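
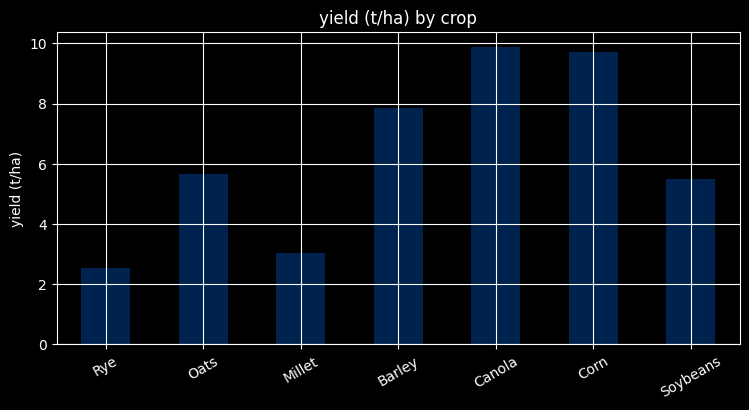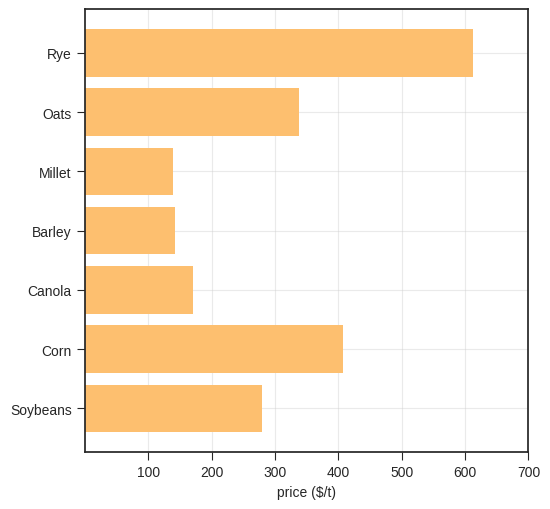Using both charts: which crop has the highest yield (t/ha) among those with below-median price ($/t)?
Chart 2 median price ($/t) ≈ 300; below-median crops: Millet, Barley, Canola. Among those, Canola has the highest yield (t/ha) (≈ 10).

Canola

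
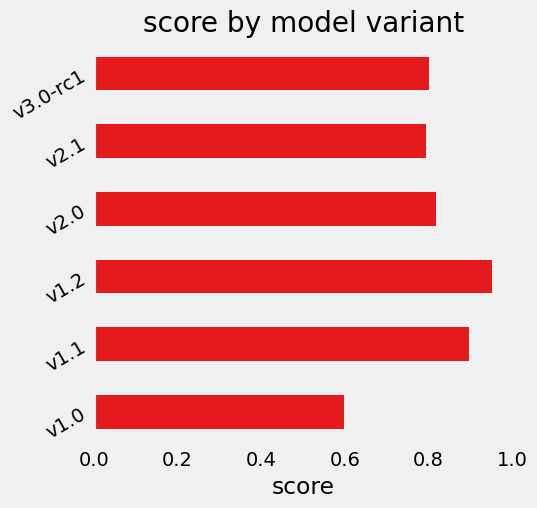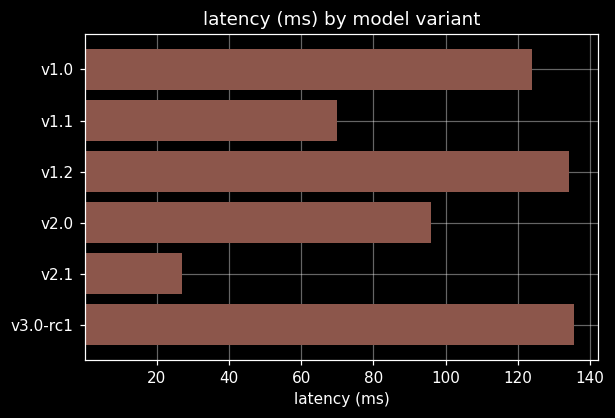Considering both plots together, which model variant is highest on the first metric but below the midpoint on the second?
v1.1

Chart 2 median latency (ms) ≈ 100; below-median model variants: v1.1, v2.0, v2.1. Among those, v1.1 has the highest score (≈ 0.9).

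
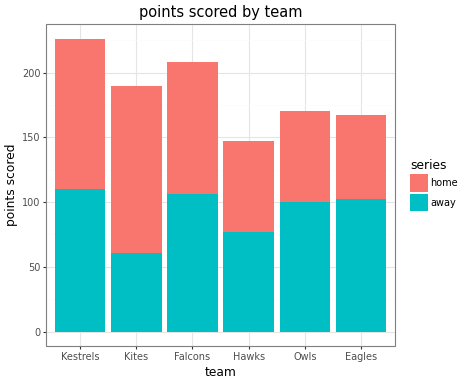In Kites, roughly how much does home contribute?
≈ 140

home top ≈ 200, bottom ≈ 60; segment ≈ 140.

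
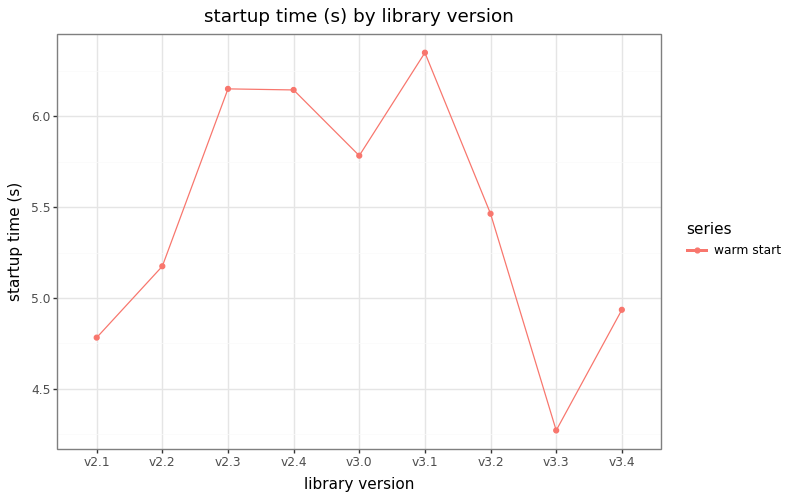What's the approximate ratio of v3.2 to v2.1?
≈ 1.12×

v3.2 ≈ 5.4, v2.1 ≈ 4.8; 5.4/4.8 ≈ 1.12.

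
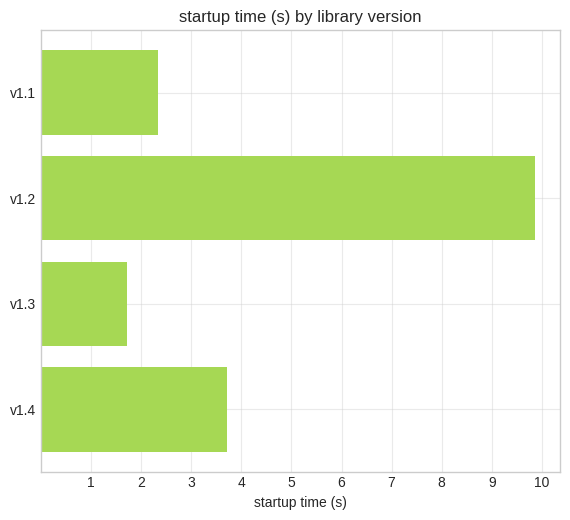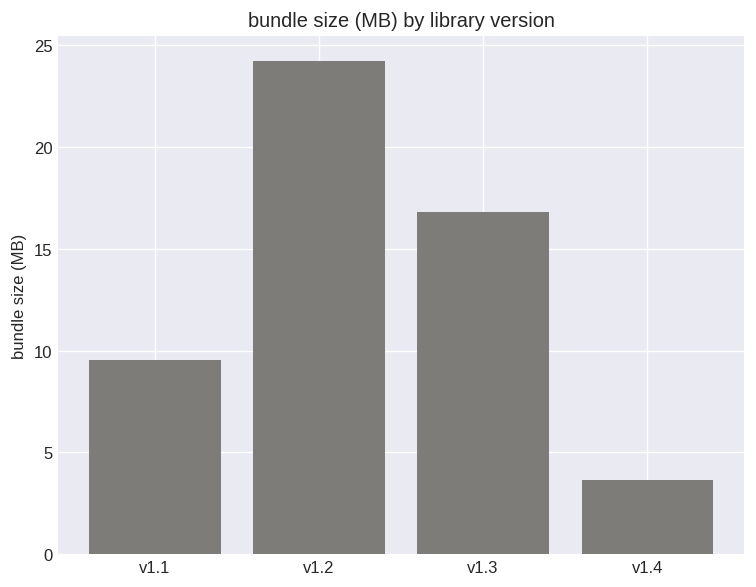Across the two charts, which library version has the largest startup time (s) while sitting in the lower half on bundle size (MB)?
v1.4

Chart 2 median bundle size (MB) ≈ 15; below-median library versions: v1.1, v1.4. Among those, v1.4 has the highest startup time (s) (≈ 4).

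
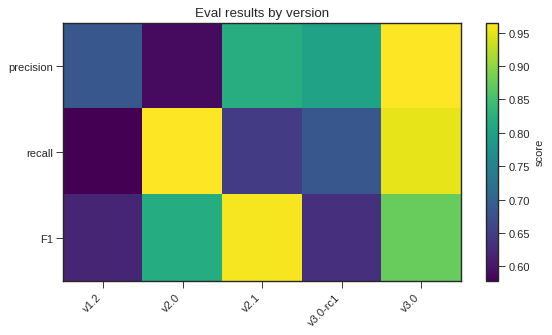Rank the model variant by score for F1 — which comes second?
Top 3 for F1: v2.1 ≈ 0.95, v3.0 ≈ 0.90, v2.0 ≈ 0.80.

v3.0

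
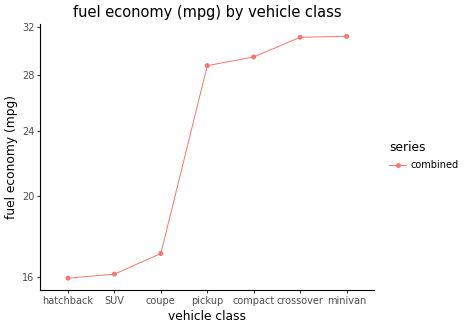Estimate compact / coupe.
compact ≈ 30, coupe ≈ 18; 30/18 ≈ 1.67.

≈ 1.67×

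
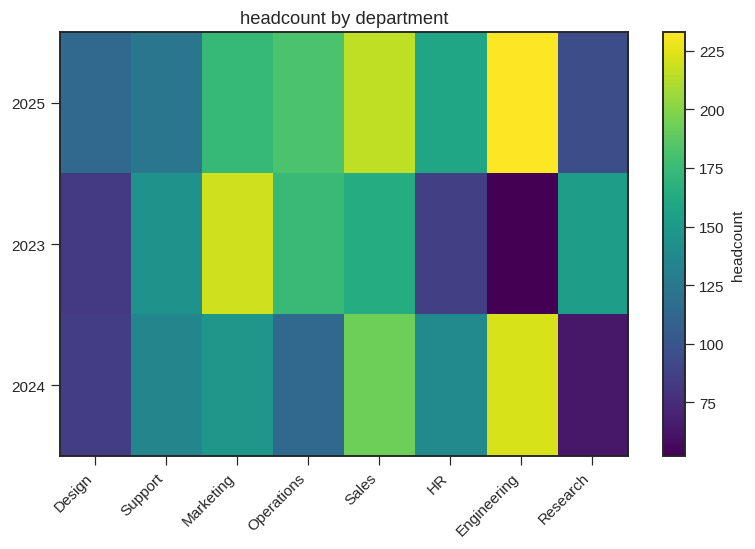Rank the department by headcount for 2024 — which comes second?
Sales

Top 3 for 2024: Engineering ≈ 220, Sales ≈ 200, Marketing ≈ 140.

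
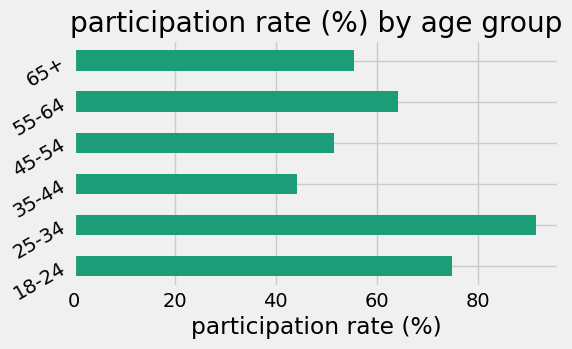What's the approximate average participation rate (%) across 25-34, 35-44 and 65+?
(90 + 40 + 60) / 3 ≈ 63.

≈ 63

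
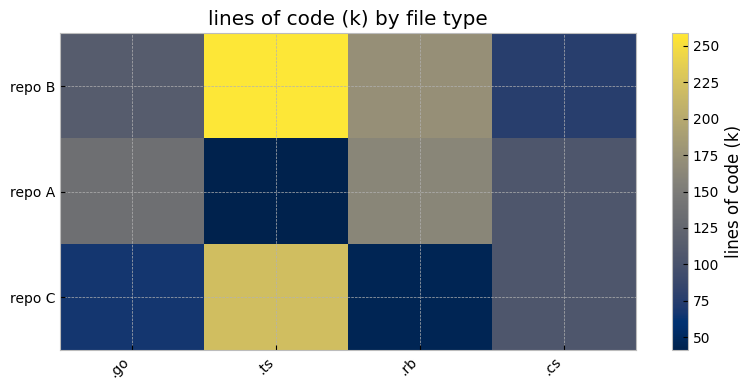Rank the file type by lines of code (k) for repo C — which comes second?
Top 3 for repo C: .ts ≈ 220, .cs ≈ 100, .go ≈ 60.

.cs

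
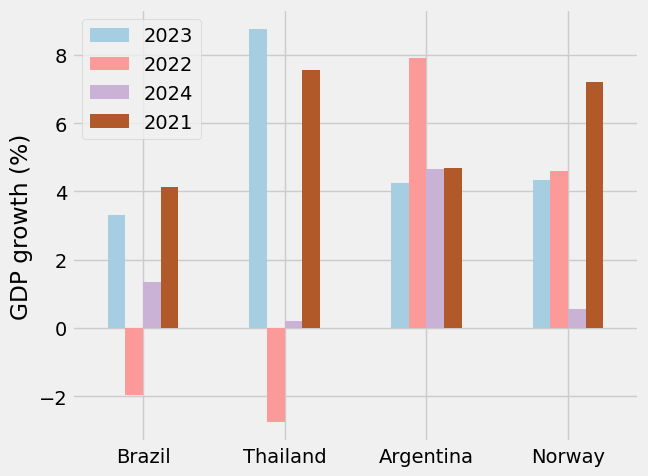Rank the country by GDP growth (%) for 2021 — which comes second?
Norway

Top 3 for 2021: Thailand ≈ 8, Norway ≈ 7, Argentina ≈ 5.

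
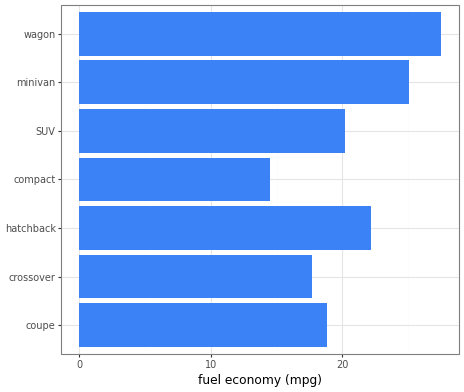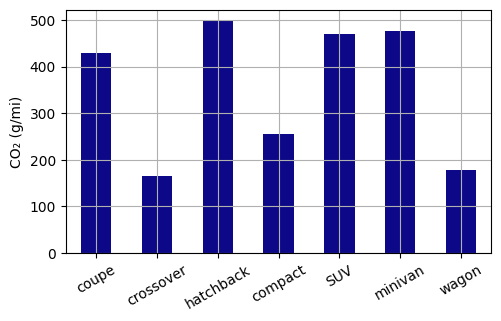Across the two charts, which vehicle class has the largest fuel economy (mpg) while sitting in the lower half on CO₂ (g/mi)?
wagon

Chart 2 median CO₂ (g/mi) ≈ 450; below-median vehicle classes: crossover, compact, wagon. Among those, wagon has the highest fuel economy (mpg) (≈ 30).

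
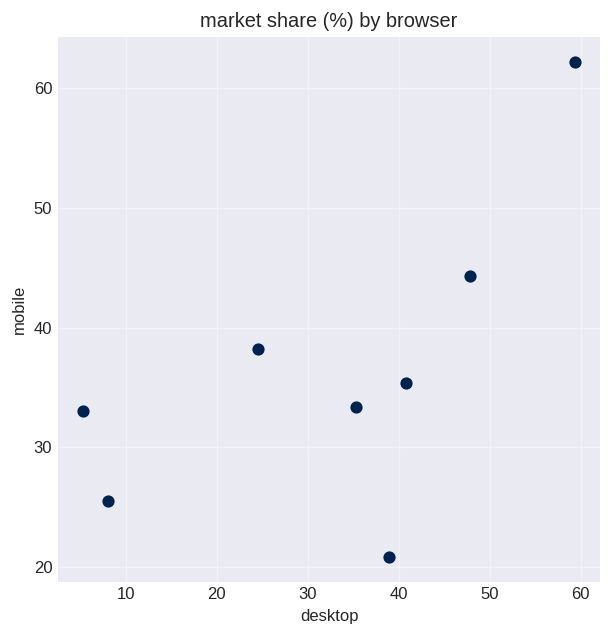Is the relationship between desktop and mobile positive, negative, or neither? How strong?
positive, moderate

Points are positively correlated; moderate (|r| ≈ 0.6).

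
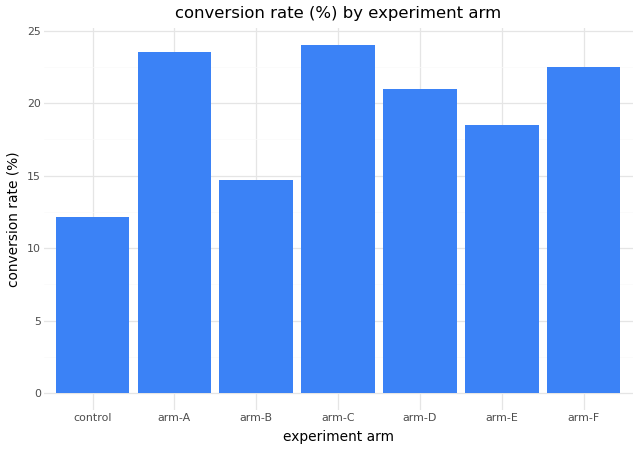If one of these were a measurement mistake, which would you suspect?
control ≈ 12; the rest sit between ≈ 14 and ≈ 24.

control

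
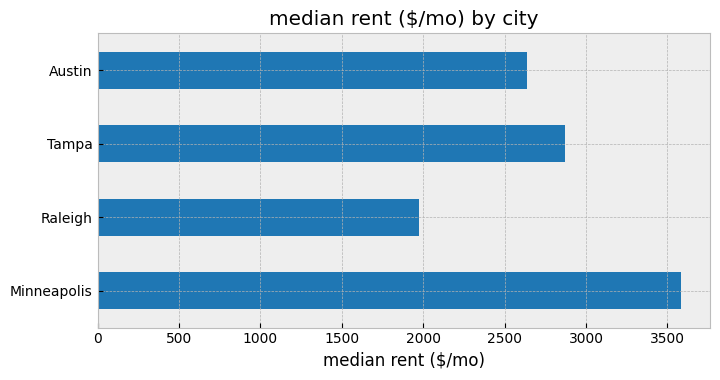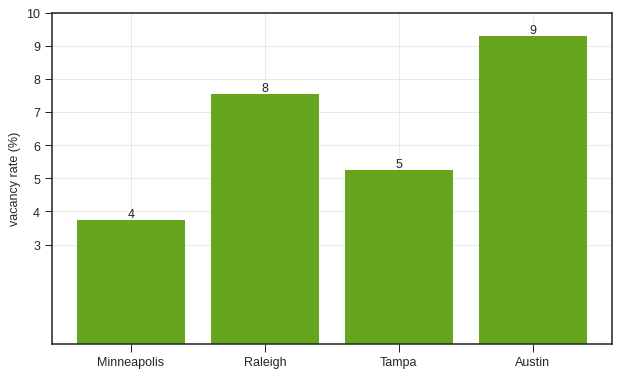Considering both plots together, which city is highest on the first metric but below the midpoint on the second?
Minneapolis

Chart 2 median vacancy rate (%) ≈ 6; below-median cities: Minneapolis, Tampa. Among those, Minneapolis has the highest median rent ($/mo) (≈ 3500).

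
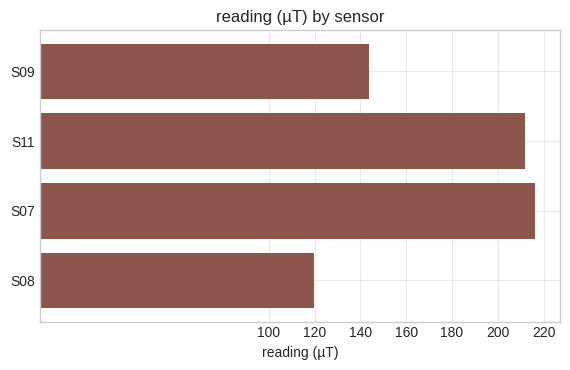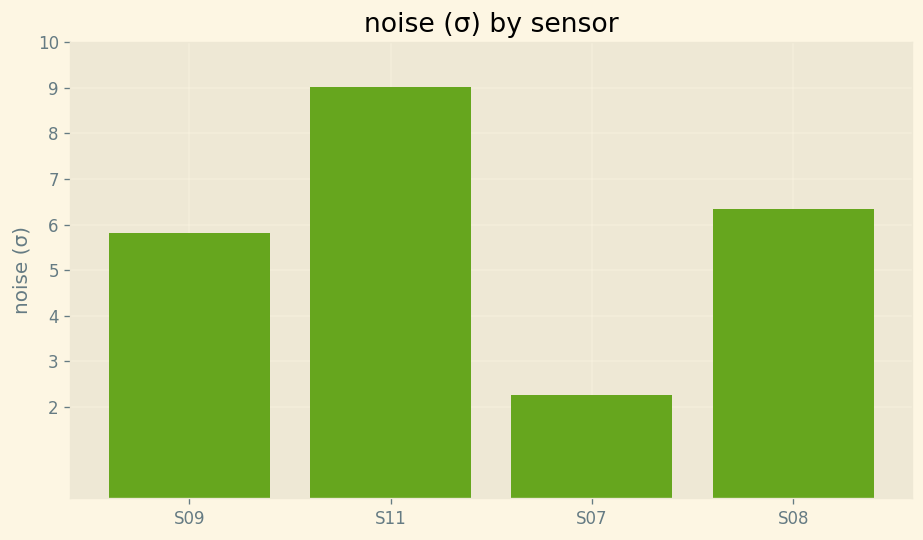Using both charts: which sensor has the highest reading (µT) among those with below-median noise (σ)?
S07

Chart 2 median noise (σ) ≈ 6; below-median sensors: S09, S07. Among those, S07 has the highest reading (µT) (≈ 220).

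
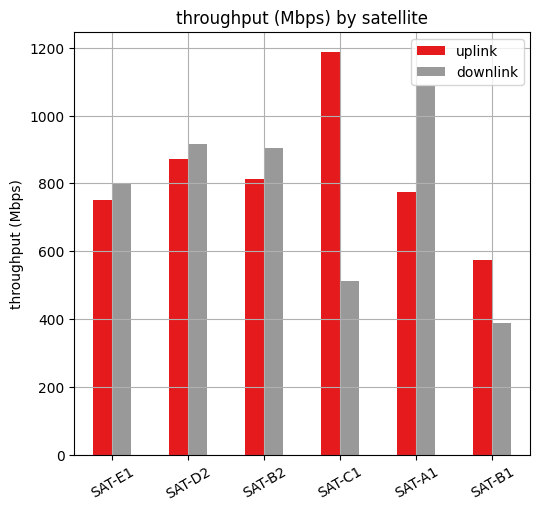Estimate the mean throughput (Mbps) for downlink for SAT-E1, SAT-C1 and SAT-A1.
(800 + 500 + 1100) / 3 ≈ 800.

≈ 800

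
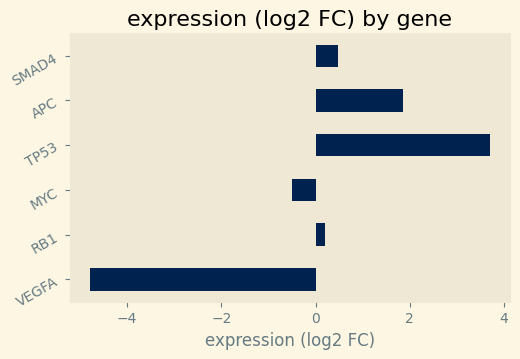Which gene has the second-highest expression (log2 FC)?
Top 3: TP53 ≈ 4, APC ≈ 2, SMAD4 ≈ 0.

APC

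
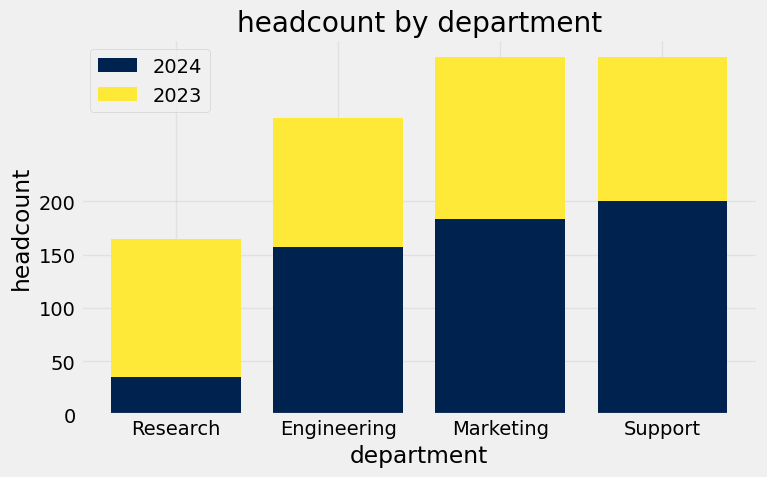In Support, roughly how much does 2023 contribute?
2023 top ≈ 350, bottom ≈ 200; segment ≈ 150.

≈ 150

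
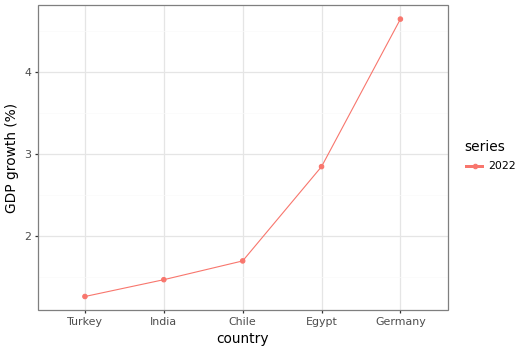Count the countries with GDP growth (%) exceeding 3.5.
Above 3.5: Germany.

1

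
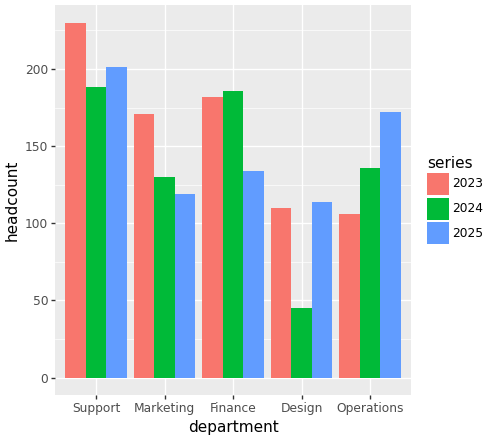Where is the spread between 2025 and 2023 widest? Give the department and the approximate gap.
Operations: 2025 ≈ 180, 2023 ≈ 100 → gap ≈ 80. Next-largest (Marketing) is only ≈ 60.

Operations, ≈ 80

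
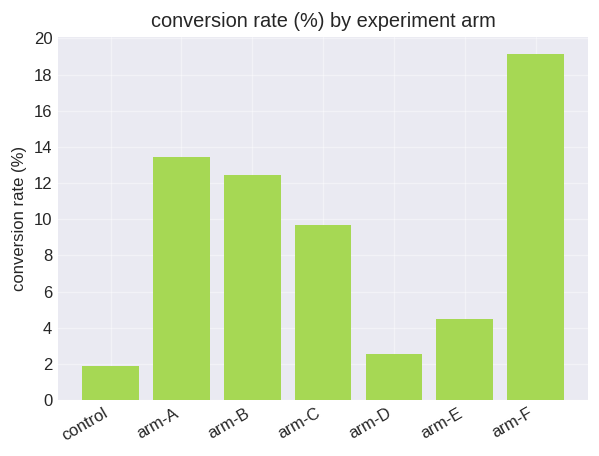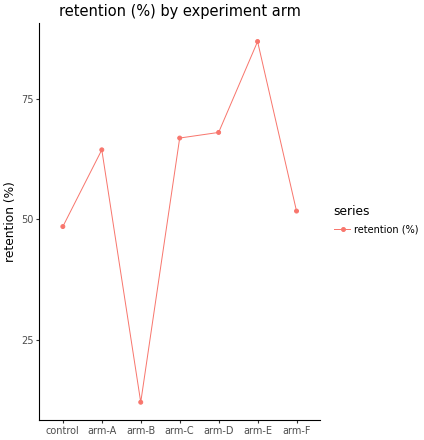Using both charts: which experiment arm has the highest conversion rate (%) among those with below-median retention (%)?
Chart 2 median retention (%) ≈ 60; below-median experiment arms: control, arm-B, arm-F. Among those, arm-F has the highest conversion rate (%) (≈ 20).

arm-F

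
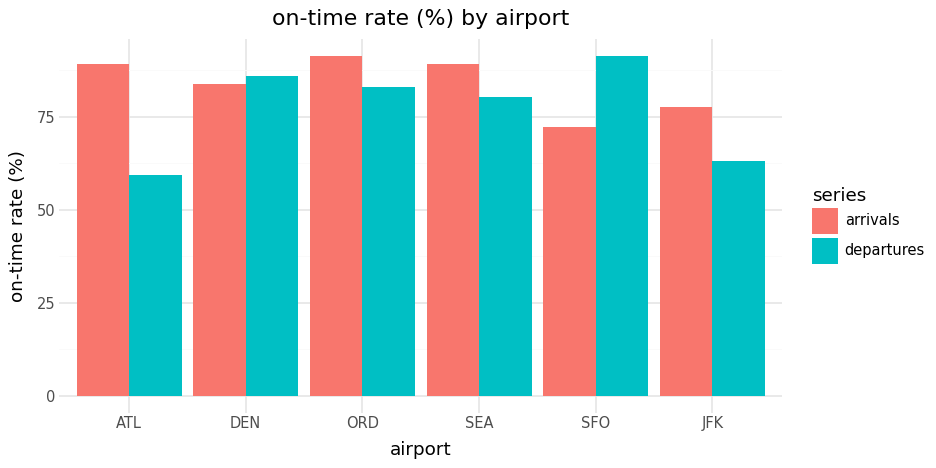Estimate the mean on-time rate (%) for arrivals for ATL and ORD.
(90 + 90) / 2 ≈ 90.

≈ 90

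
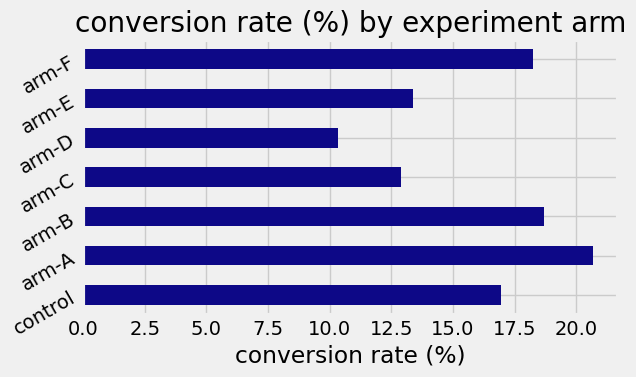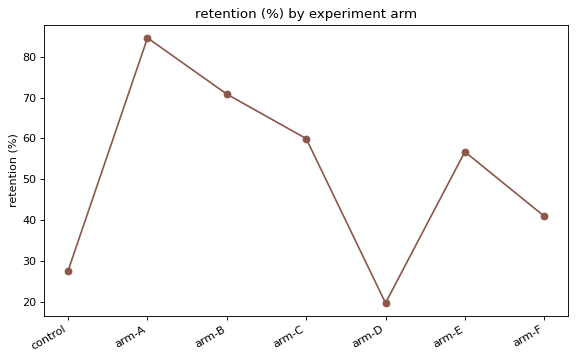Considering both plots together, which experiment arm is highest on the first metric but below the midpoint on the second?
arm-F

Chart 2 median retention (%) ≈ 60; below-median experiment arms: control, arm-D, arm-F. Among those, arm-F has the highest conversion rate (%) (≈ 18).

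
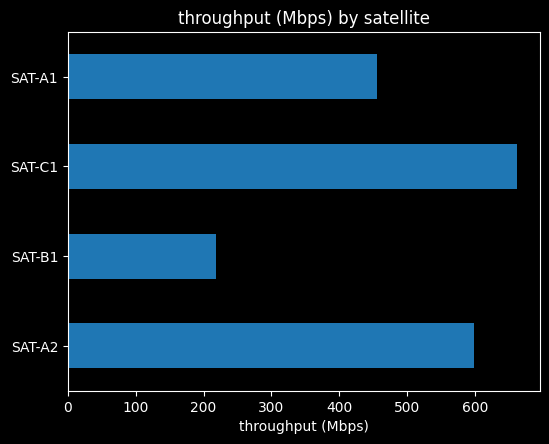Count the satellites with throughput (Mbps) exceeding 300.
Above 300: SAT-A2, SAT-C1, SAT-A1.

3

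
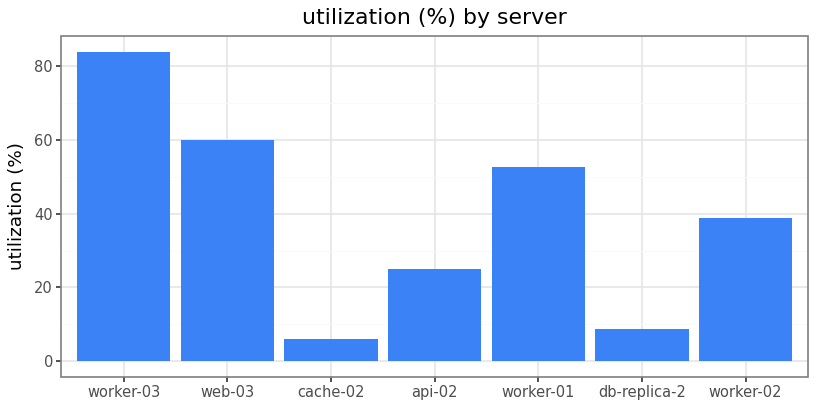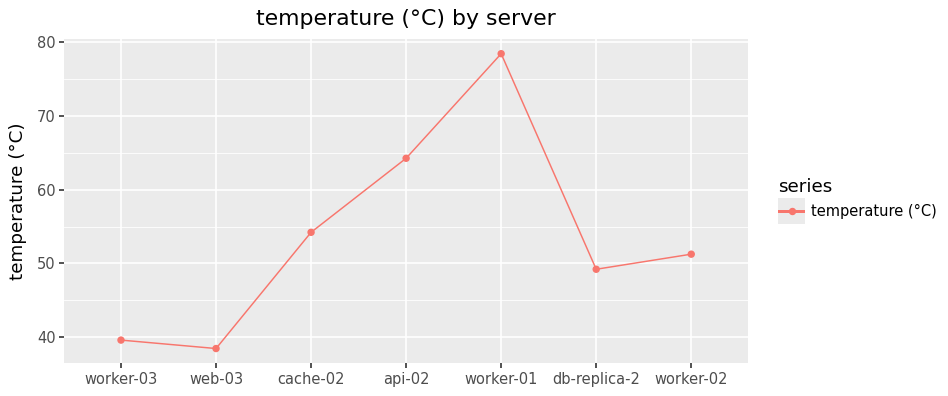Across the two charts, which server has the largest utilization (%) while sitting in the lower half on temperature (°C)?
Chart 2 median temperature (°C) ≈ 50; below-median servers: worker-03, web-03, db-replica-2. Among those, worker-03 has the highest utilization (%) (≈ 80).

worker-03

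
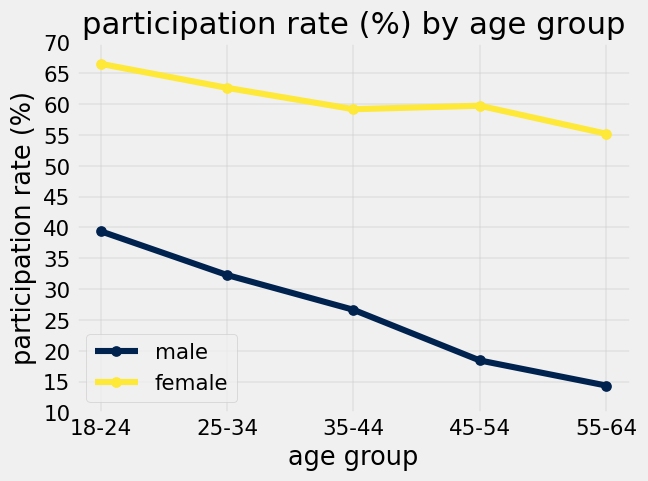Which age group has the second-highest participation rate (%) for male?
Top 3 for male: 18-24 ≈ 40, 25-34 ≈ 30, 35-44 ≈ 25.

25-34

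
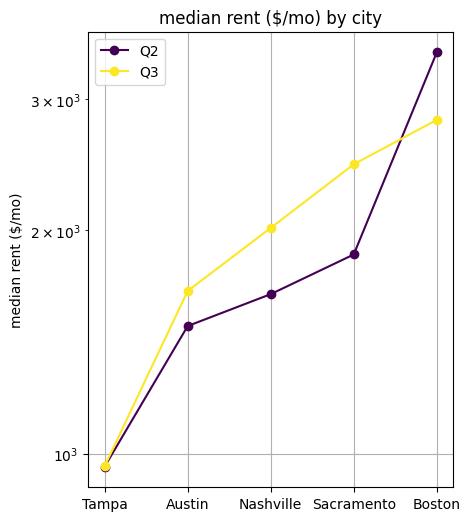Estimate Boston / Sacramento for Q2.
≈ 1.75×

Boston ≈ 3500, Sacramento ≈ 2000; 3500/2000 ≈ 1.75.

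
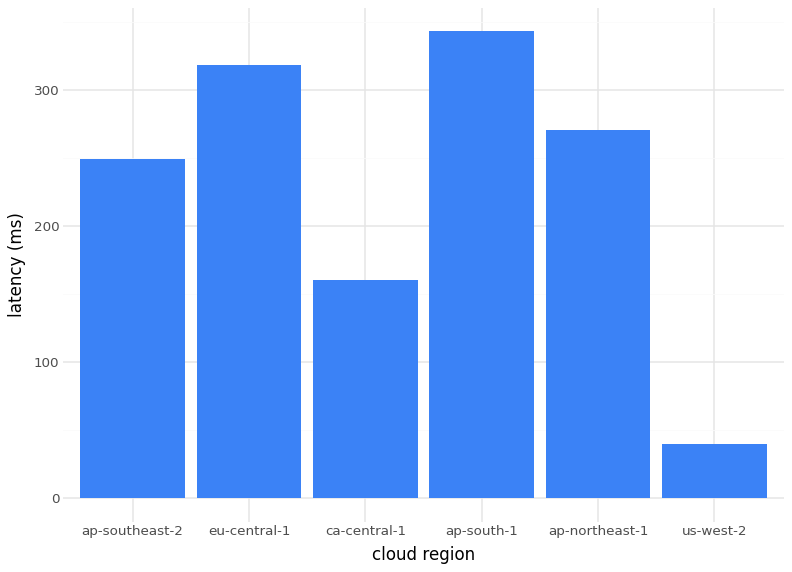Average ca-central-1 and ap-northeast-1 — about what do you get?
(150 + 250) / 2 ≈ 200.

≈ 200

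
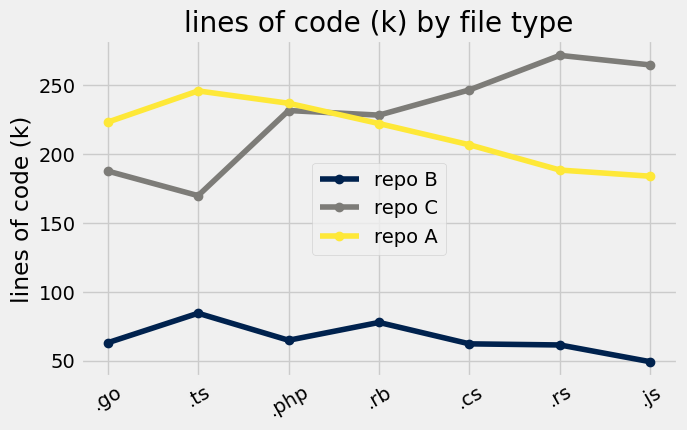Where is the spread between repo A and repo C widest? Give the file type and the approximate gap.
.rs, ≈ 100 k

.rs: repo A ≈ 180, repo C ≈ 280 → gap ≈ 100. Next-largest (.js) is only ≈ 80.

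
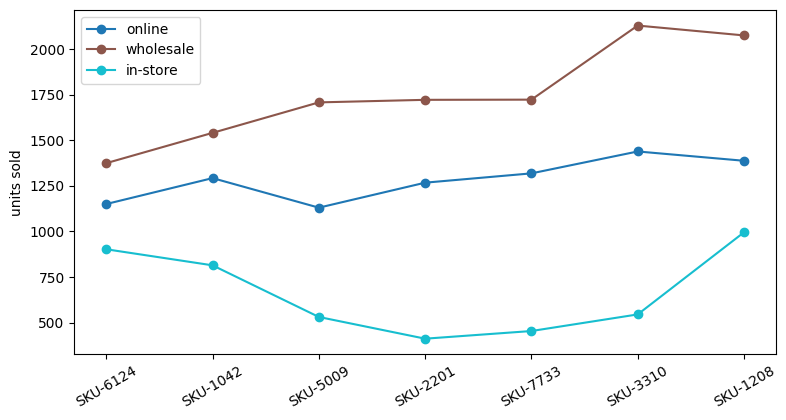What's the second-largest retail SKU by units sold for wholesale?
SKU-1208

Top 3 for wholesale: SKU-3310 ≈ 2200, SKU-1208 ≈ 2000, SKU-7733 ≈ 1800.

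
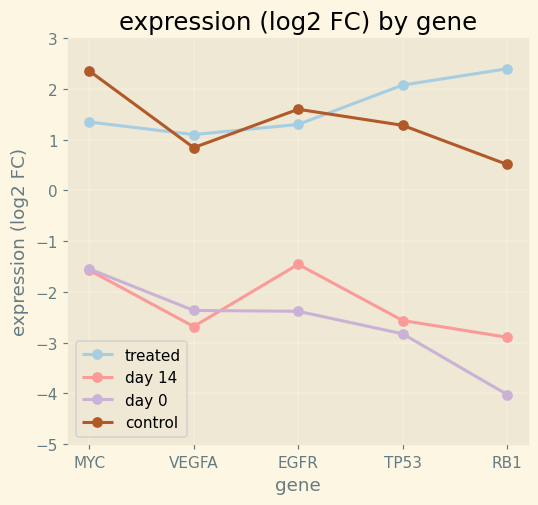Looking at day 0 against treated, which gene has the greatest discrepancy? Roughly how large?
RB1: day 0 ≈ -4, treated ≈ 2 → gap ≈ 6. Next-largest (TP53) is only ≈ 5.

RB1, ≈ 6 log2 FC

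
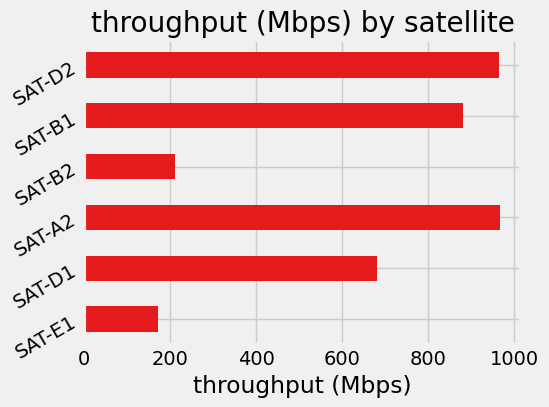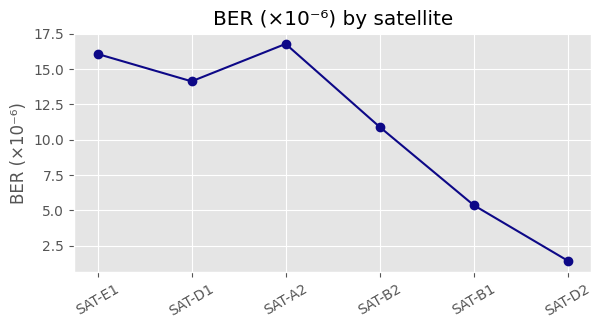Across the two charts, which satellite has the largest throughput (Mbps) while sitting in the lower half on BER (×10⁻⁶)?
Chart 2 median BER (×10⁻⁶) ≈ 12; below-median satellites: SAT-B2, SAT-B1, SAT-D2. Among those, SAT-D2 has the highest throughput (Mbps) (≈ 1000).

SAT-D2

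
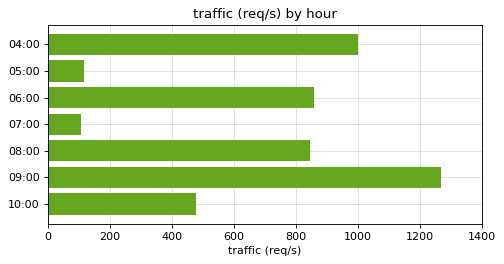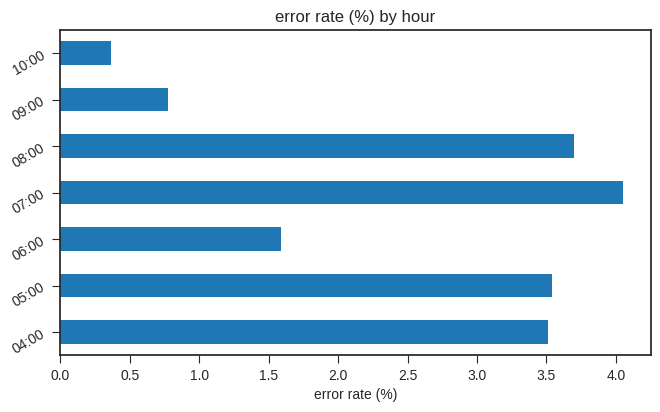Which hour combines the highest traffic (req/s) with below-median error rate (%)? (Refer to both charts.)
Chart 2 median error rate (%) ≈ 3.5; below-median hours: 06:00, 09:00, 10:00. Among those, 09:00 has the highest traffic (req/s) (≈ 1200).

09:00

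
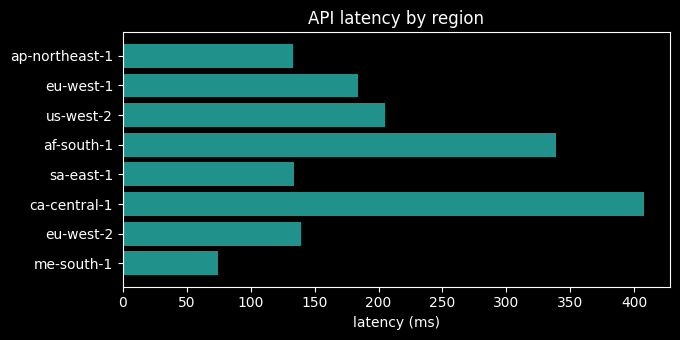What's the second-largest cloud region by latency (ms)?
Top 3: ca-central-1 ≈ 400, af-south-1 ≈ 350, us-west-2 ≈ 200.

af-south-1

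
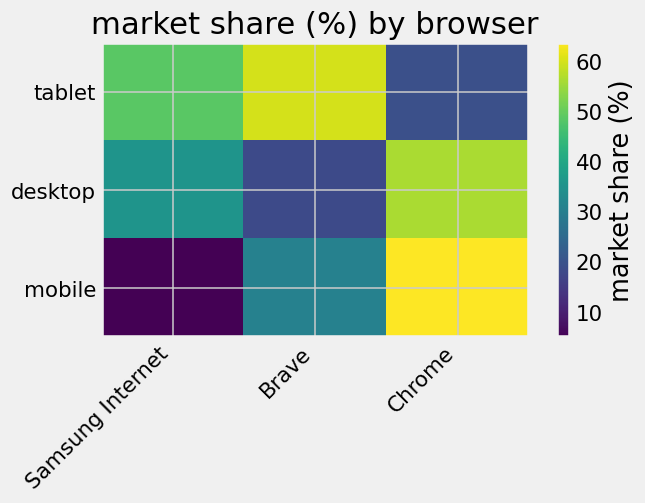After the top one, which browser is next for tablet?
Top 3 for tablet: Brave ≈ 60, Samsung Internet ≈ 50, Chrome ≈ 20.

Samsung Internet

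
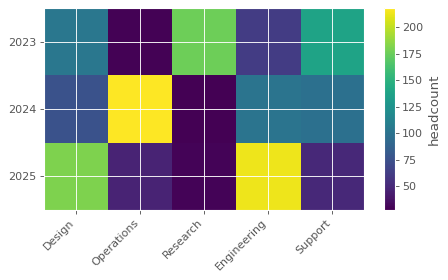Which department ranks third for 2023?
Top 4 for 2023: Research ≈ 180, Support ≈ 140, Design ≈ 100, Engineering ≈ 60.

Design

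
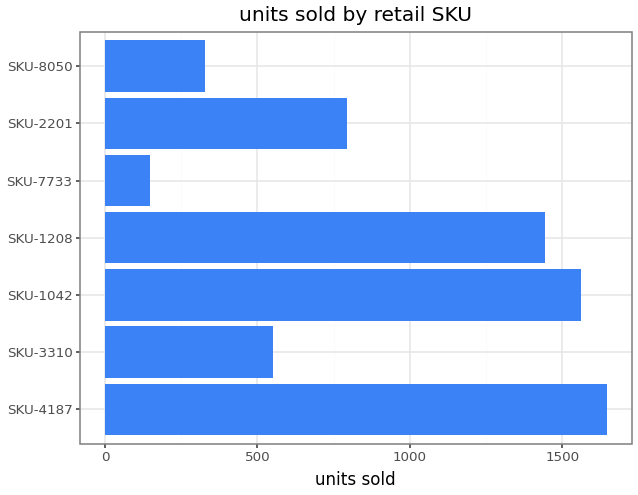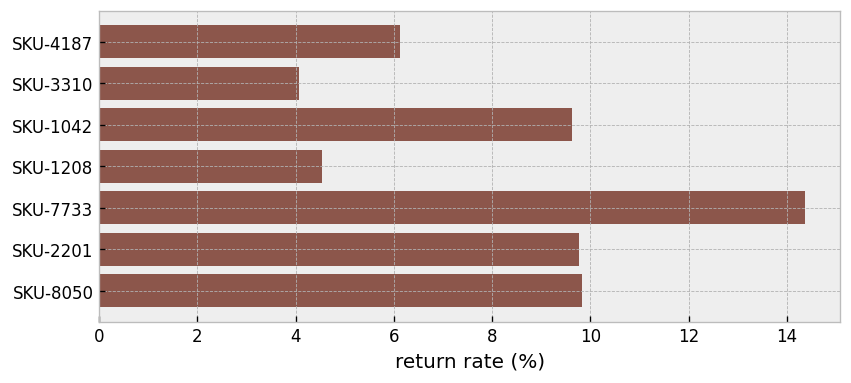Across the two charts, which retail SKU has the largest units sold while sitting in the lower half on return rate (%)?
SKU-4187

Chart 2 median return rate (%) ≈ 10; below-median retail SKUs: SKU-4187, SKU-3310, SKU-1208. Among those, SKU-4187 has the highest units sold (≈ 1600).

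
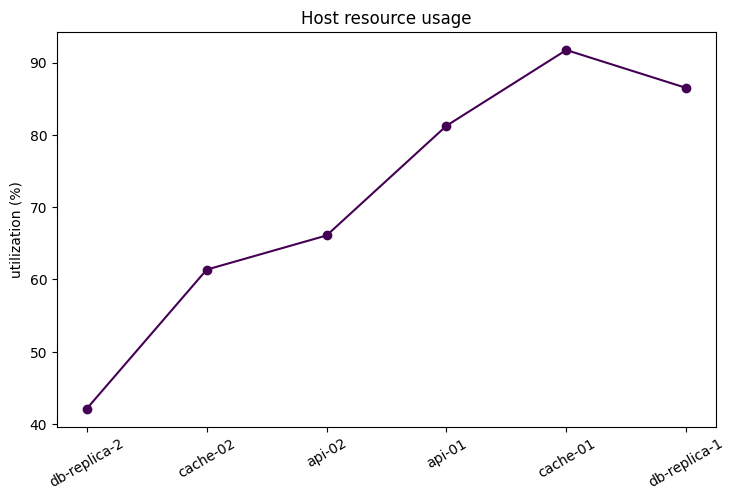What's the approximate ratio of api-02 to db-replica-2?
≈ 1.62×

api-02 ≈ 65, db-replica-2 ≈ 40; 65/40 ≈ 1.62.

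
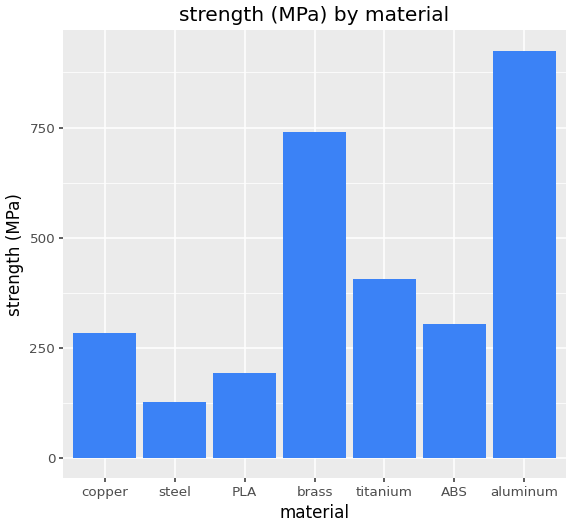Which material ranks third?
Top 4: aluminum ≈ 900, brass ≈ 700, titanium ≈ 400, ABS ≈ 300.

titanium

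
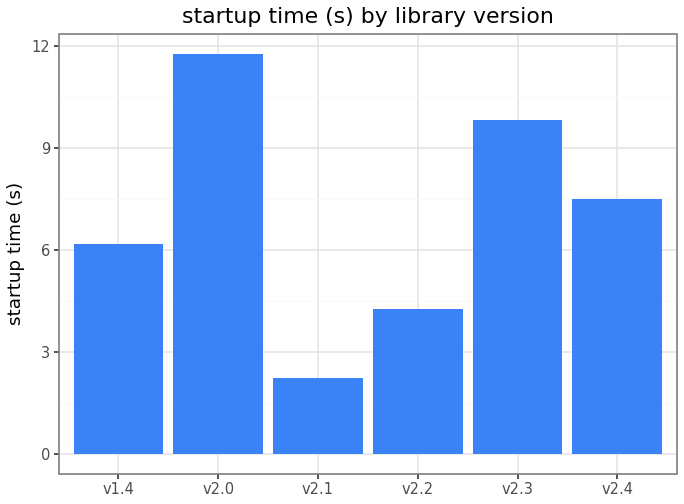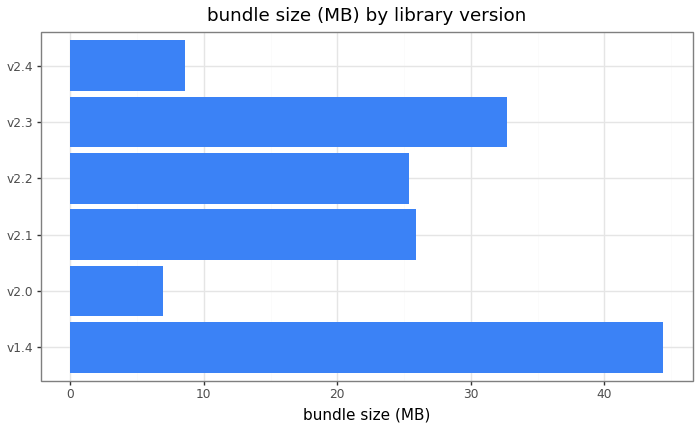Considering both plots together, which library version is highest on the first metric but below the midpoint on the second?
v2.0

Chart 2 median bundle size (MB) ≈ 25; below-median library versions: v2.0, v2.2, v2.4. Among those, v2.0 has the highest startup time (s) (≈ 12).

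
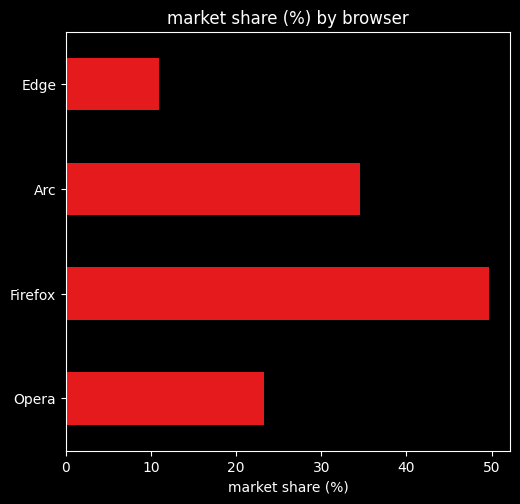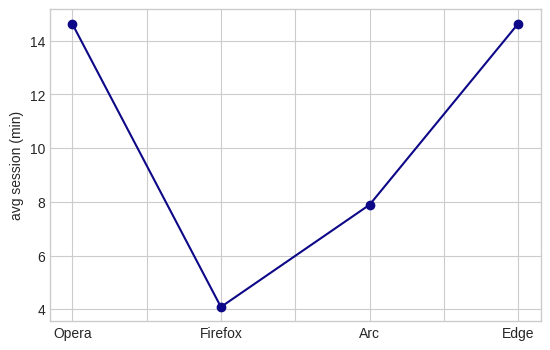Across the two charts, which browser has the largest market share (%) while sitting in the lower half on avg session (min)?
Firefox

Chart 2 median avg session (min) ≈ 12; below-median browsers: Firefox, Arc. Among those, Firefox has the highest market share (%) (≈ 50).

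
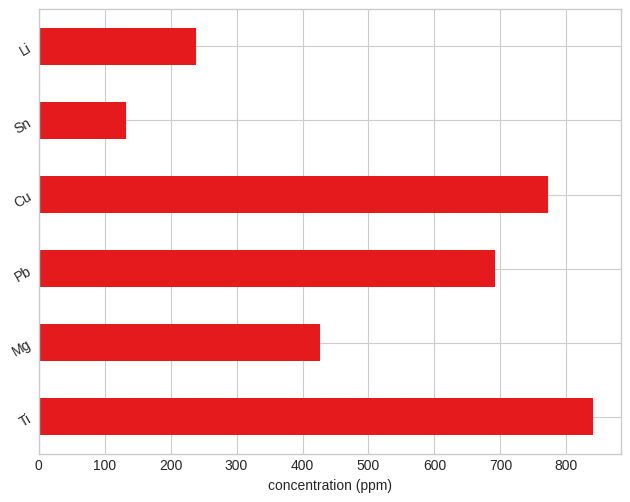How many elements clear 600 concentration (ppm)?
Above 600: Ti, Pb, Cu.

3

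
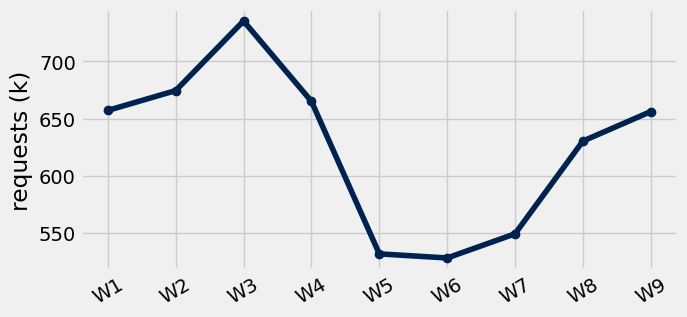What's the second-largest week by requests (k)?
W2

Top 3: W3 ≈ 740, W2 ≈ 680, W4 ≈ 660.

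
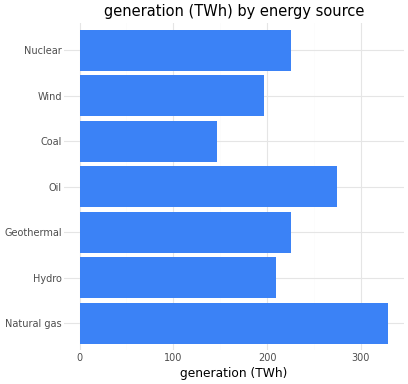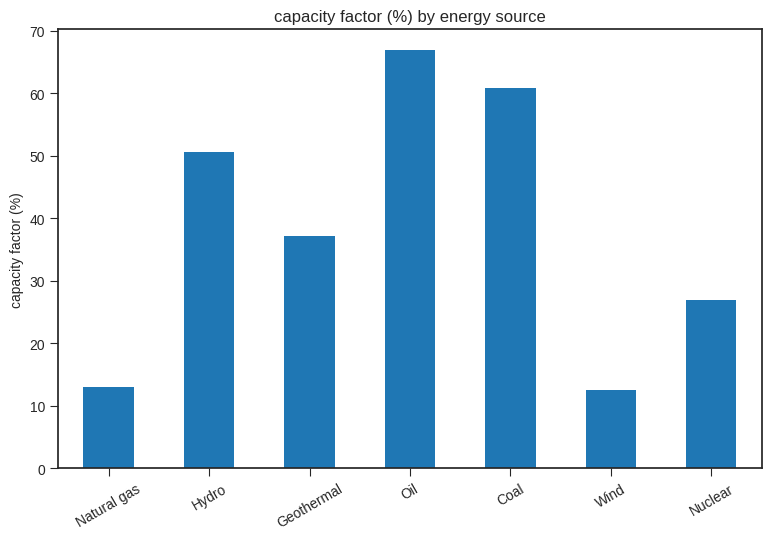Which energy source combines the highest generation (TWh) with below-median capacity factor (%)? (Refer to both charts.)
Chart 2 median capacity factor (%) ≈ 40; below-median energy sources: Natural gas, Wind, Nuclear. Among those, Natural gas has the highest generation (TWh) (≈ 350).

Natural gas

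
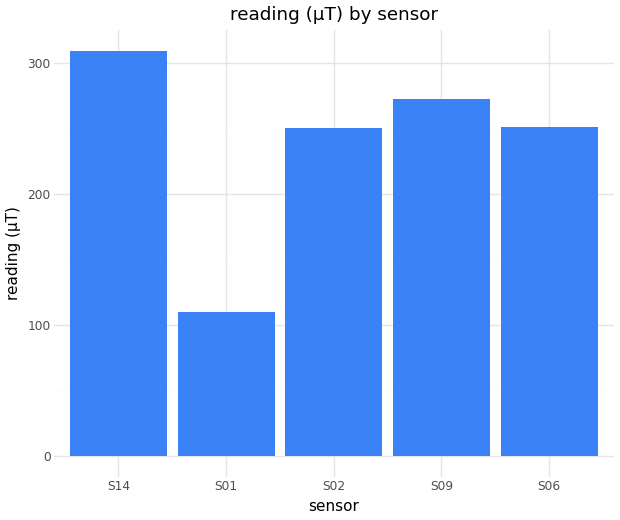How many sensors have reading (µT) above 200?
Above 200: S14, S02, S09, S06.

4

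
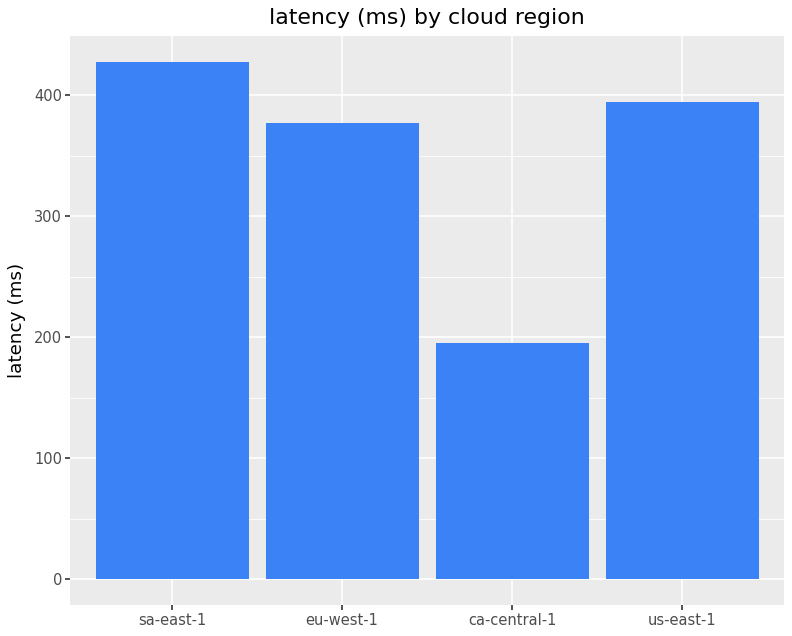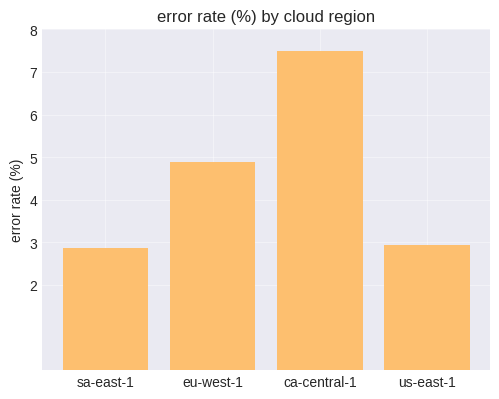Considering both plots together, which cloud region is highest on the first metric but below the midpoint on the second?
sa-east-1

Chart 2 median error rate (%) ≈ 4; below-median cloud regions: sa-east-1, us-east-1. Among those, sa-east-1 has the highest latency (ms) (≈ 450).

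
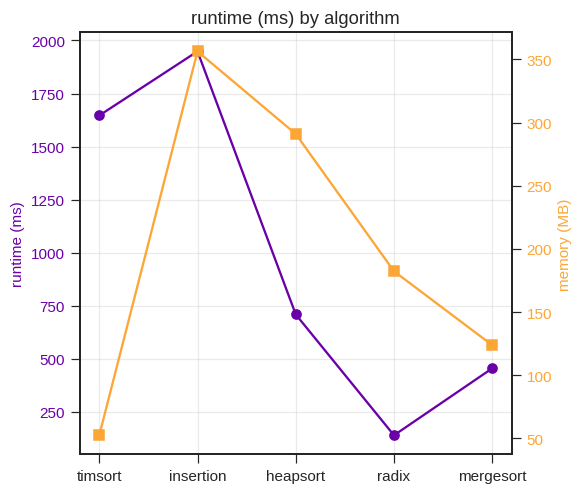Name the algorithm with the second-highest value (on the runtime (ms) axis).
timsort

Top 3 (on the runtime (ms) axis): insertion ≈ 2000, timsort ≈ 1600, heapsort ≈ 800.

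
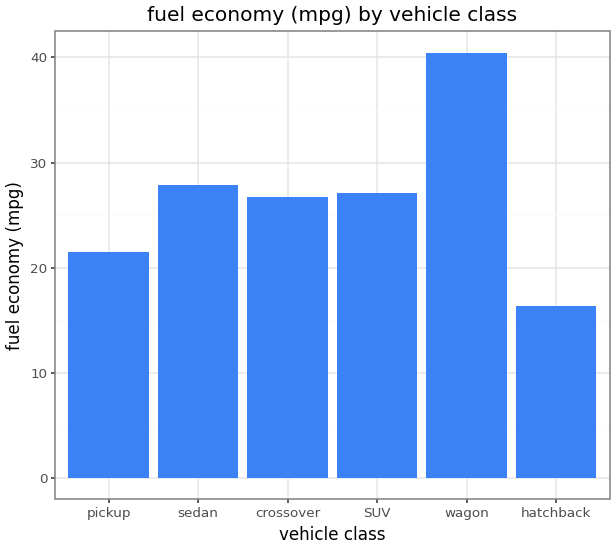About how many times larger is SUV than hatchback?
SUV ≈ 25, hatchback ≈ 15; 25/15 ≈ 1.67.

≈ 1.67×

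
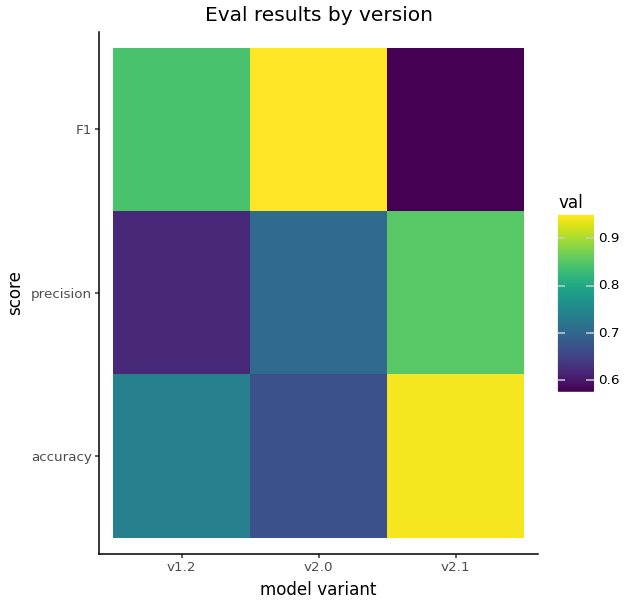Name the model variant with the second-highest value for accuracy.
v1.2

Top 3 for accuracy: v2.1 ≈ 0.95, v1.2 ≈ 0.75, v2.0 ≈ 0.65.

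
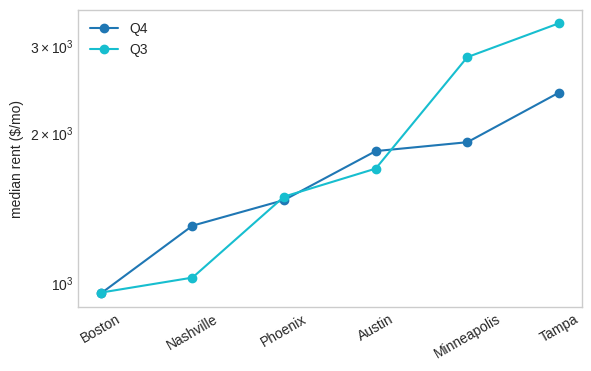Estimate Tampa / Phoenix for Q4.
≈ 1.71×

Tampa ≈ 2400, Phoenix ≈ 1400; 2400/1400 ≈ 1.71.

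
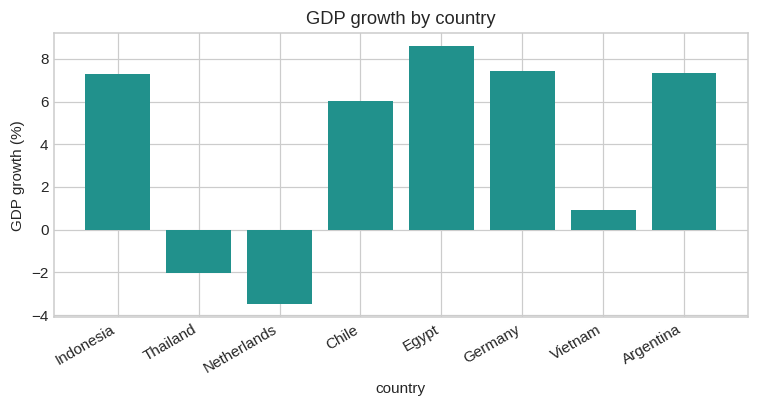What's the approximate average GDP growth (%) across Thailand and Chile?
≈ 2

(-2 + 6) / 2 ≈ 2.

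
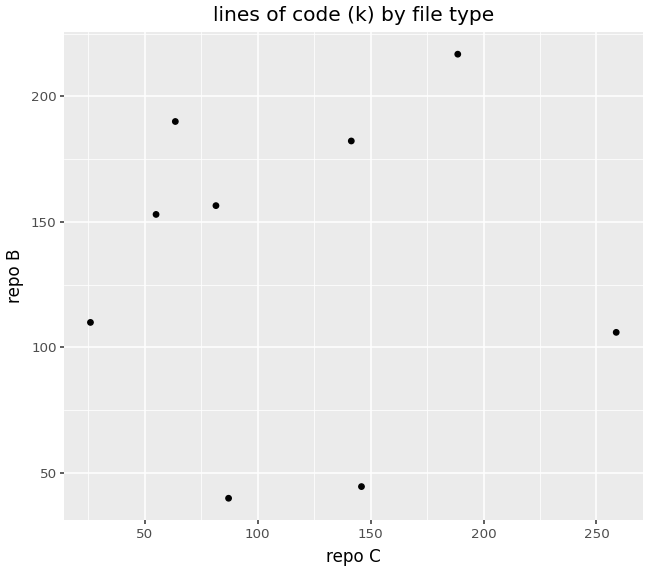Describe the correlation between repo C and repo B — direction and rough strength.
no clear correlation

Points are roughly uncorrelated; weak (|r| ≈ 0.0).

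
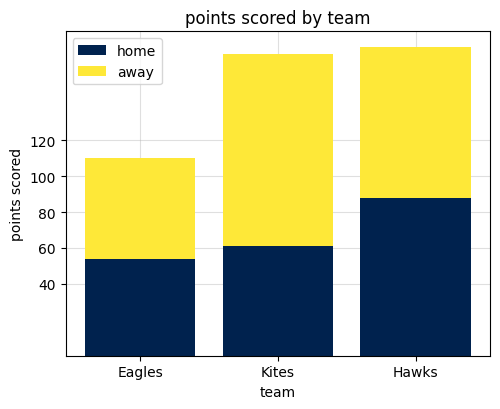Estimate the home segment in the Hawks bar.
≈ 80

home top ≈ 80, bottom ≈ 0; segment ≈ 80.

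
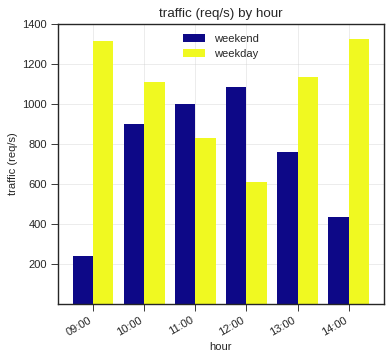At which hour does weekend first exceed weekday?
10:00: weekend ≈ 1000 vs weekday ≈ 1200 (not yet); 11:00: weekend ≈ 1000 vs weekday ≈ 800 (first crossover).

11:00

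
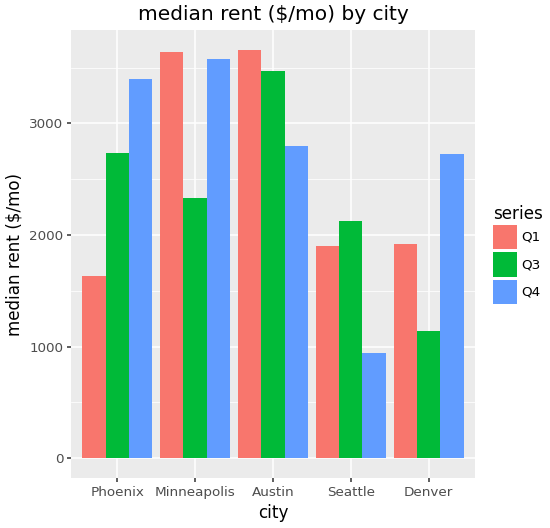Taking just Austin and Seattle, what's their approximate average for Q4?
(3000 + 1000) / 2 ≈ 2000.

≈ 2000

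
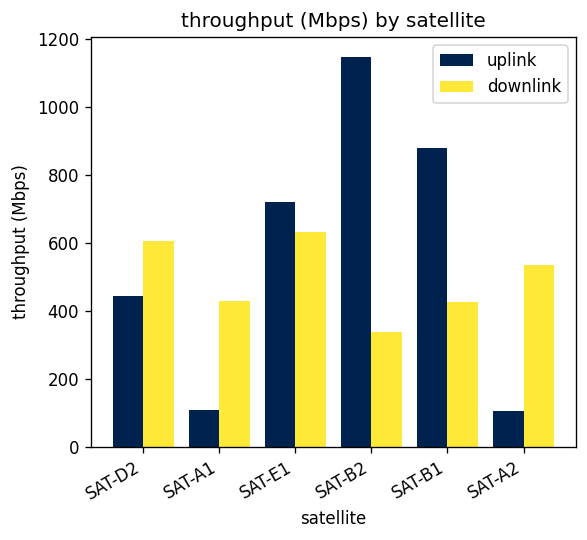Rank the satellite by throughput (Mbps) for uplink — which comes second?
SAT-B1

Top 3 for uplink: SAT-B2 ≈ 1100, SAT-B1 ≈ 900, SAT-E1 ≈ 700.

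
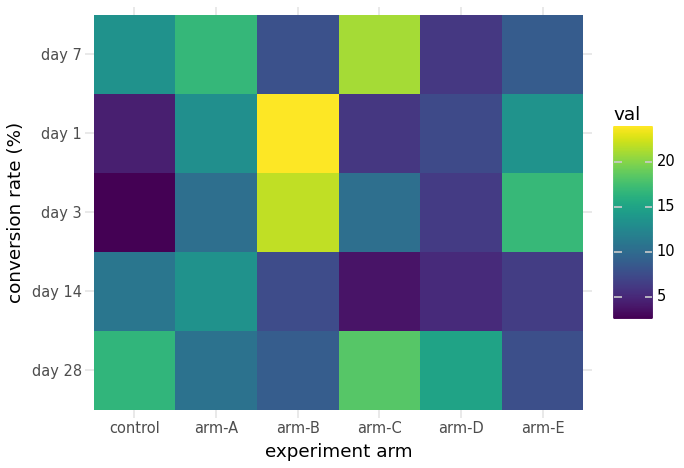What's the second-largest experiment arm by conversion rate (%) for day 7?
arm-A

Top 3 for day 7: arm-C ≈ 22, arm-A ≈ 16, control ≈ 14.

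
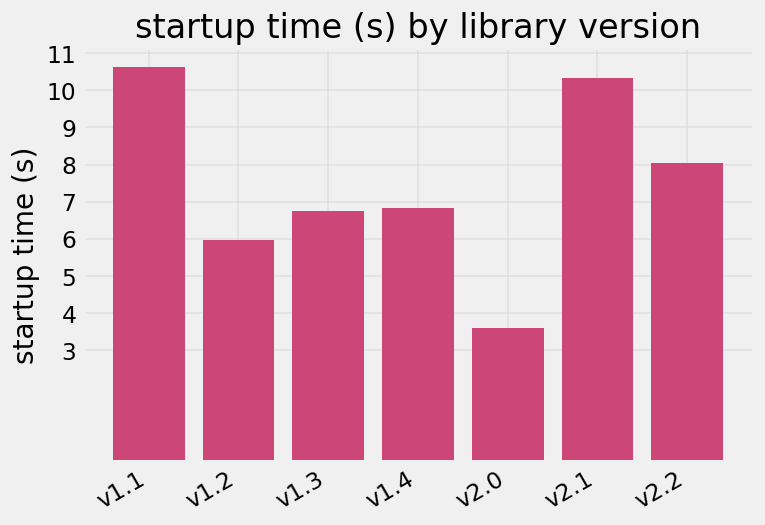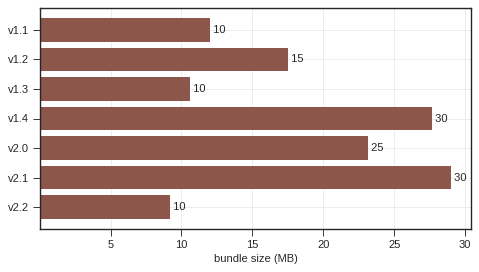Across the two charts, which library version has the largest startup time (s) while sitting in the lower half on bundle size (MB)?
Chart 2 median bundle size (MB) ≈ 15; below-median library versions: v1.1, v1.3, v2.2. Among those, v1.1 has the highest startup time (s) (≈ 11).

v1.1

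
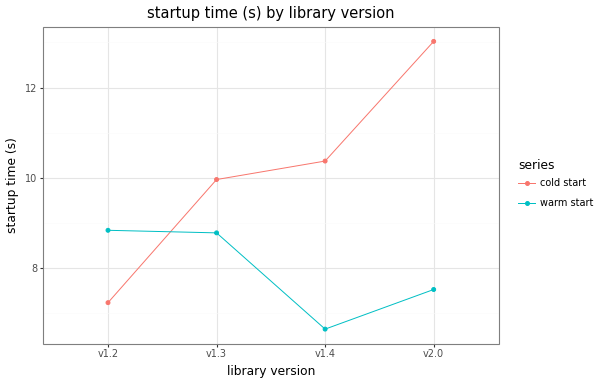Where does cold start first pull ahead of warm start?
v1.2: cold start ≈ 7 vs warm start ≈ 9 (not yet); v1.3: cold start ≈ 10 vs warm start ≈ 9 (first crossover).

v1.3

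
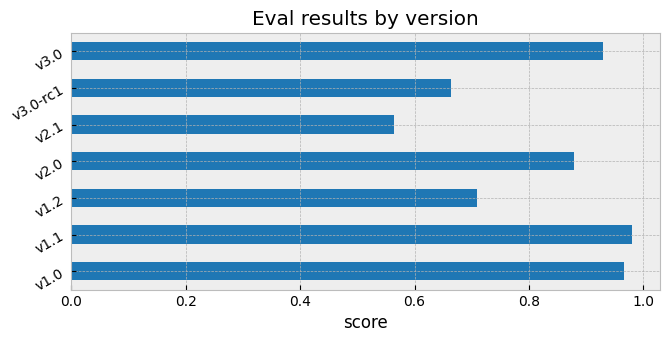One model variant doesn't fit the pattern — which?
v2.1 ≈ 0.6; the rest sit between ≈ 0.7 and ≈ 1.0.

v2.1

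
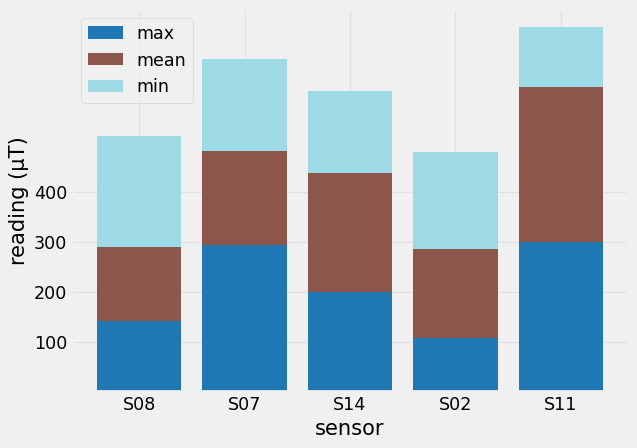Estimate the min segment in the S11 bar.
≈ 100

min top ≈ 700, bottom ≈ 600; segment ≈ 100.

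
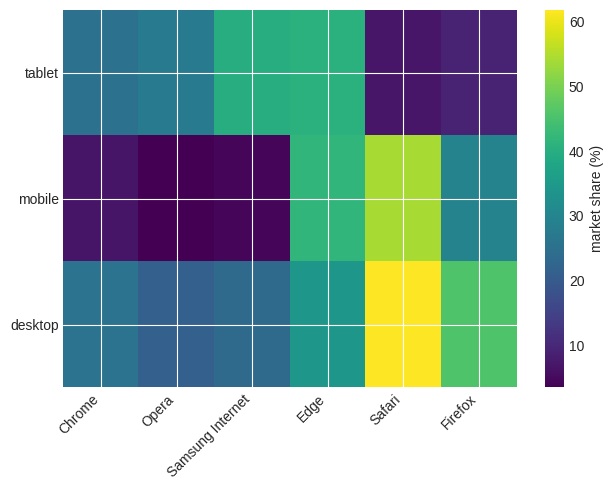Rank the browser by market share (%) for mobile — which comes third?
Top 4 for mobile: Safari ≈ 55, Edge ≈ 40, Firefox ≈ 30, Chrome ≈ 5.

Firefox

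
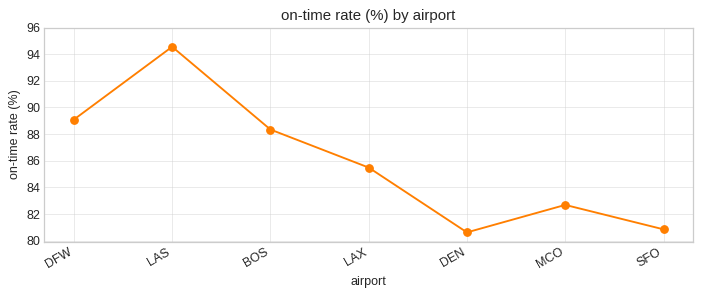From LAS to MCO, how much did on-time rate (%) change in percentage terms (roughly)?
LAS ≈ 94, MCO ≈ 82; (82 − 94) / 94 ≈ -12.8%.

≈ -12.8%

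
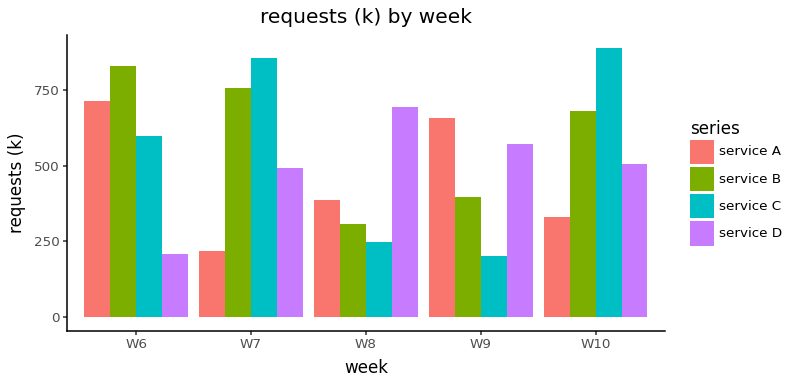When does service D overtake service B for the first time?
W7: service D ≈ 500 vs service B ≈ 800 (not yet); W8: service D ≈ 700 vs service B ≈ 300 (first crossover).

W8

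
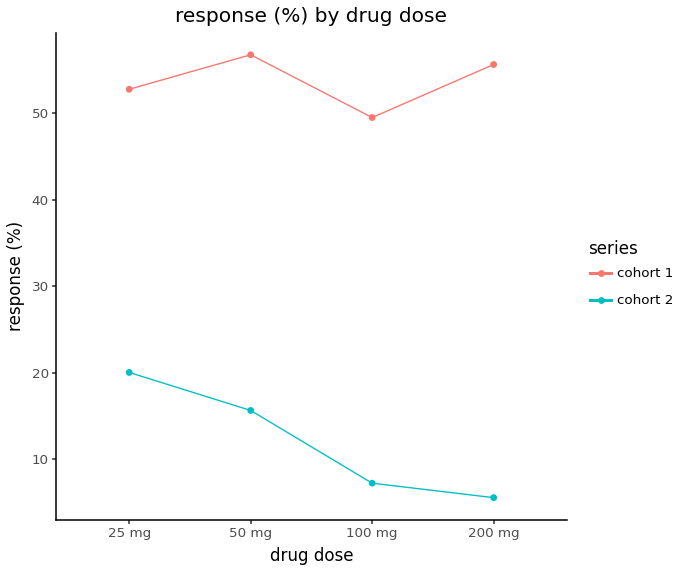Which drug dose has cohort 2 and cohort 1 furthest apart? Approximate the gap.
200 mg: cohort 2 ≈ 5, cohort 1 ≈ 55 → gap ≈ 50. Next-largest (100 mg) is only ≈ 45.

200 mg, ≈ 50 %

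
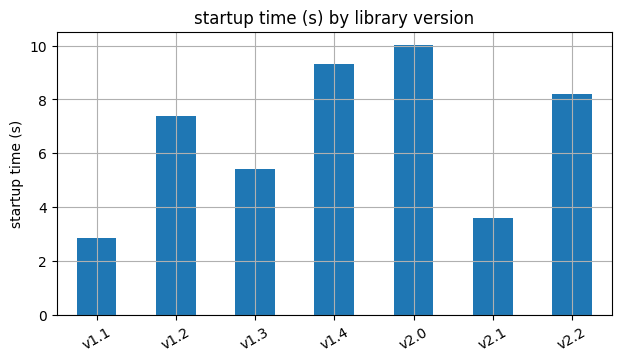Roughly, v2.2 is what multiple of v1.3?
≈ 1.6×

v2.2 ≈ 8, v1.3 ≈ 5; 8/5 ≈ 1.6.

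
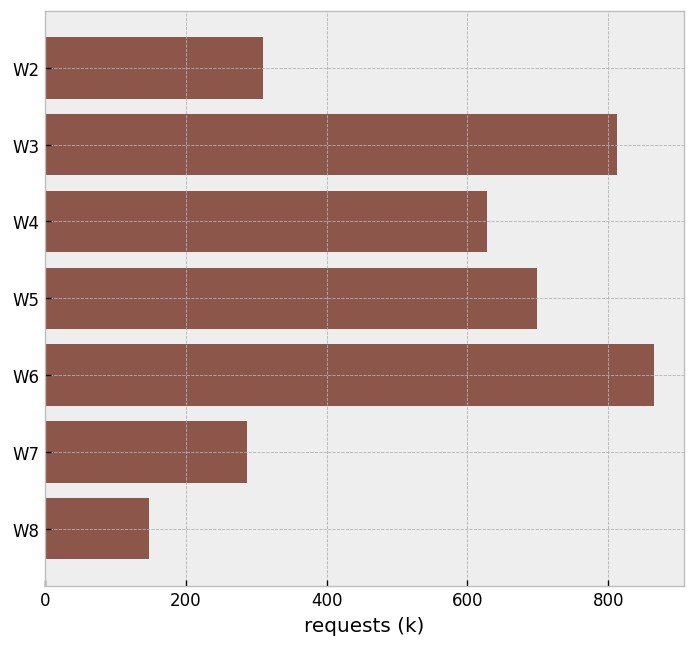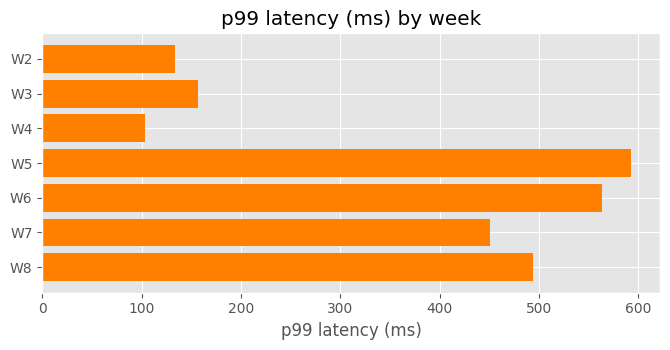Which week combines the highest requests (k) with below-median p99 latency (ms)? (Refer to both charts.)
W3

Chart 2 median p99 latency (ms) ≈ 500; below-median weeks: W2, W3, W4. Among those, W3 has the highest requests (k) (≈ 800).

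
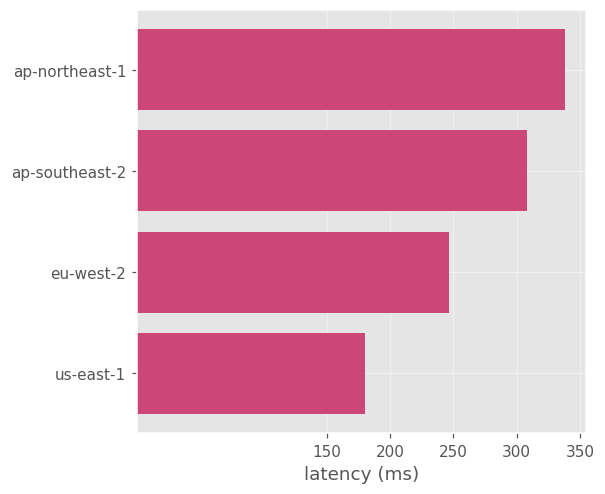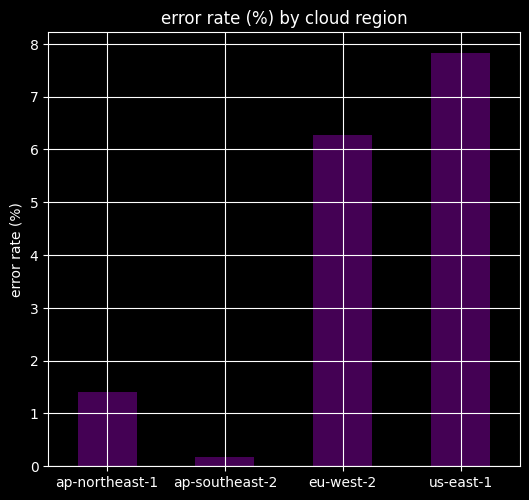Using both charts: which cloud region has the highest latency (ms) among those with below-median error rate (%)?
ap-northeast-1

Chart 2 median error rate (%) ≈ 4; below-median cloud regions: ap-northeast-1, ap-southeast-2. Among those, ap-northeast-1 has the highest latency (ms) (≈ 350).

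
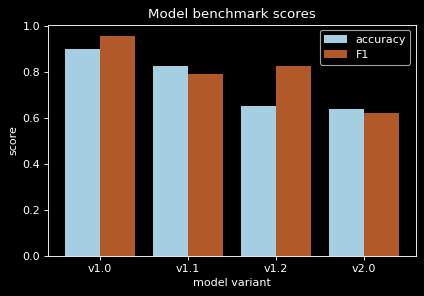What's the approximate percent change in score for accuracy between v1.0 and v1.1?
v1.0 ≈ 0.9, v1.1 ≈ 0.8; (0.8 − 0.9) / 0.9 ≈ -11.1%.

≈ -11.1%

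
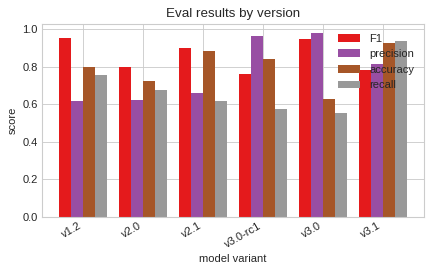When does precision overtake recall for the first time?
v2.1

v2.0: precision ≈ 0.6 vs recall ≈ 0.7 (not yet); v2.1: precision ≈ 0.7 vs recall ≈ 0.6 (first crossover).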